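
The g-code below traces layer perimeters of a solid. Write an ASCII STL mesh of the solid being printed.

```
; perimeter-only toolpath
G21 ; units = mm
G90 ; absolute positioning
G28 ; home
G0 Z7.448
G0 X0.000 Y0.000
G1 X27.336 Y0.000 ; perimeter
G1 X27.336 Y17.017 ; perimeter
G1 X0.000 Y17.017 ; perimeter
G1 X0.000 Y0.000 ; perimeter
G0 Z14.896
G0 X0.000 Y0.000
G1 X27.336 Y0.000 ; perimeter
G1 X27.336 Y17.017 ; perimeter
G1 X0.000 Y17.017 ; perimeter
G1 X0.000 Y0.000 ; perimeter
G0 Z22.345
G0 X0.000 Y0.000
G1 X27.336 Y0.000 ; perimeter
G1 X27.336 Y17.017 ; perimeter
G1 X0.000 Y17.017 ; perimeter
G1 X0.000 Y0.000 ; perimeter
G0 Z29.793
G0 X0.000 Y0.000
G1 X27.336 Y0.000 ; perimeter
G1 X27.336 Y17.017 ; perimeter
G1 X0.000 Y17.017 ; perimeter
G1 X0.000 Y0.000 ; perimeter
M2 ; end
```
solid part
  facet normal 0.0000 0.0000 -1.0000
    outer loop
      vertex 27.336 17.017 0.000
      vertex 27.336 0.000 0.000
      vertex 0.000 0.000 0.000
    endloop
  endfacet
  facet normal 0.0000 0.0000 -1.0000
    outer loop
      vertex 0.000 17.017 0.000
      vertex 27.336 17.017 0.000
      vertex 0.000 0.000 0.000
    endloop
  endfacet
  facet normal 0.0000 0.0000 1.0000
    outer loop
      vertex 0.000 0.000 29.793
      vertex 27.336 0.000 29.793
      vertex 27.336 17.017 29.793
    endloop
  endfacet
  facet normal 0.0000 0.0000 1.0000
    outer loop
      vertex 0.000 0.000 29.793
      vertex 27.336 17.017 29.793
      vertex 0.000 17.017 29.793
    endloop
  endfacet
  facet normal 0.0000 -1.0000 0.0000
    outer loop
      vertex 0.000 0.000 0.000
      vertex 27.336 0.000 0.000
      vertex 27.336 0.000 29.793
    endloop
  endfacet
  facet normal 0.0000 -1.0000 0.0000
    outer loop
      vertex 0.000 0.000 0.000
      vertex 27.336 0.000 29.793
      vertex 0.000 0.000 29.793
    endloop
  endfacet
  facet normal 0.0000 1.0000 0.0000
    outer loop
      vertex 27.336 17.017 29.793
      vertex 27.336 17.017 0.000
      vertex 0.000 17.017 0.000
    endloop
  endfacet
  facet normal 0.0000 1.0000 0.0000
    outer loop
      vertex 0.000 17.017 29.793
      vertex 27.336 17.017 29.793
      vertex 0.000 17.017 0.000
    endloop
  endfacet
  facet normal -1.0000 0.0000 0.0000
    outer loop
      vertex 0.000 17.017 29.793
      vertex 0.000 17.017 0.000
      vertex 0.000 0.000 0.000
    endloop
  endfacet
  facet normal -1.0000 0.0000 0.0000
    outer loop
      vertex 0.000 0.000 29.793
      vertex 0.000 17.017 29.793
      vertex 0.000 0.000 0.000
    endloop
  endfacet
  facet normal 1.0000 0.0000 0.0000
    outer loop
      vertex 27.336 0.000 0.000
      vertex 27.336 17.017 0.000
      vertex 27.336 17.017 29.793
    endloop
  endfacet
  facet normal 1.0000 0.0000 0.0000
    outer loop
      vertex 27.336 0.000 0.000
      vertex 27.336 17.017 29.793
      vertex 27.336 0.000 29.793
    endloop
  endfacet
endsolid part

The G0 Z moves step by Δz≈7.448 mm. Every layer's G1 loop is the same polygon, so the solid is a straight extrusion of it from z=0 to z≈29.8. Closing with flat bottom and top caps and triangulating gives 12 facets — a rectangular box, roughly 27.3 × 17 mm footprint and 29.8 mm tall.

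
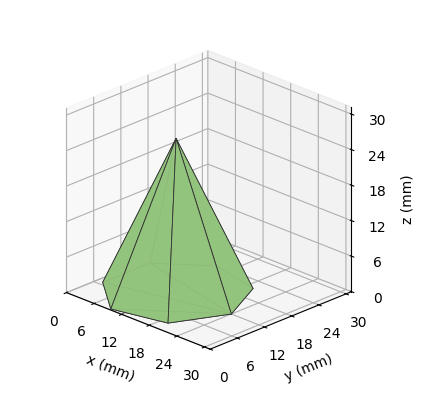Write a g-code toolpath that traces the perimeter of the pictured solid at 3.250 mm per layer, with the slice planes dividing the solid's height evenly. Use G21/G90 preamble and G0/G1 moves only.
Reading the render: the shape is a regular 7-sided pyramid, base circumscribed radius ≈ 12 mm, apex at z ≈ 26 mm (dimensions read to the nearest mm from the axis ticks). For the g-code, the solid's height is divided into equal slices at the stated Δz and each level perimeter traced with G1 moves after a G0 lift.

; perimeter-only toolpath
G21 ; units = mm
G90 ; absolute positioning
G28 ; home
; layer 1
G0 Z3.250
G0 X22.500 Y12.000
G1 X18.547 Y20.209
G1 X9.664 Y22.237
G1 X2.539 Y16.556
G1 X2.539 Y7.444
G1 X9.664 Y1.763
G1 X18.547 Y3.791
G1 X22.500 Y12.000
; layer 2
G0 Z6.500
G0 X21.000 Y12.000
G1 X17.611 Y19.037
G1 X9.998 Y20.774
G1 X3.891 Y15.905
G1 X3.891 Y8.095
G1 X9.998 Y3.226
G1 X17.611 Y4.963
G1 X21.000 Y12.000
; layer 3
G0 Z9.750
G0 X19.500 Y12.000
G1 X16.676 Y17.864
G1 X10.331 Y19.312
G1 X5.242 Y15.254
G1 X5.242 Y8.746
G1 X10.331 Y4.688
G1 X16.676 Y6.136
G1 X19.500 Y12.000
; layer 4
G0 Z13.000
G0 X18.000 Y12.000
G1 X15.741 Y16.691
G1 X10.665 Y17.849
G1 X6.594 Y14.604
G1 X6.594 Y9.396
G1 X10.665 Y6.151
G1 X15.741 Y7.309
G1 X18.000 Y12.000
; layer 5
G0 Z16.250
G0 X16.500 Y12.000
G1 X14.806 Y15.518
G1 X10.999 Y16.387
G1 X7.946 Y13.953
G1 X7.946 Y10.047
G1 X10.999 Y7.613
G1 X14.806 Y8.482
G1 X16.500 Y12.000
; layer 6
G0 Z19.500
G0 X15.000 Y12.000
G1 X13.870 Y14.346
G1 X11.332 Y14.925
G1 X9.297 Y13.302
G1 X9.297 Y10.698
G1 X11.332 Y9.075
G1 X13.870 Y9.655
G1 X15.000 Y12.000
; layer 7
G0 Z22.750
G0 X13.500 Y12.000
G1 X12.935 Y13.173
G1 X11.666 Y13.462
G1 X10.649 Y12.651
G1 X10.649 Y11.349
G1 X11.666 Y10.538
G1 X12.935 Y10.827
G1 X13.500 Y12.000
M2 ; end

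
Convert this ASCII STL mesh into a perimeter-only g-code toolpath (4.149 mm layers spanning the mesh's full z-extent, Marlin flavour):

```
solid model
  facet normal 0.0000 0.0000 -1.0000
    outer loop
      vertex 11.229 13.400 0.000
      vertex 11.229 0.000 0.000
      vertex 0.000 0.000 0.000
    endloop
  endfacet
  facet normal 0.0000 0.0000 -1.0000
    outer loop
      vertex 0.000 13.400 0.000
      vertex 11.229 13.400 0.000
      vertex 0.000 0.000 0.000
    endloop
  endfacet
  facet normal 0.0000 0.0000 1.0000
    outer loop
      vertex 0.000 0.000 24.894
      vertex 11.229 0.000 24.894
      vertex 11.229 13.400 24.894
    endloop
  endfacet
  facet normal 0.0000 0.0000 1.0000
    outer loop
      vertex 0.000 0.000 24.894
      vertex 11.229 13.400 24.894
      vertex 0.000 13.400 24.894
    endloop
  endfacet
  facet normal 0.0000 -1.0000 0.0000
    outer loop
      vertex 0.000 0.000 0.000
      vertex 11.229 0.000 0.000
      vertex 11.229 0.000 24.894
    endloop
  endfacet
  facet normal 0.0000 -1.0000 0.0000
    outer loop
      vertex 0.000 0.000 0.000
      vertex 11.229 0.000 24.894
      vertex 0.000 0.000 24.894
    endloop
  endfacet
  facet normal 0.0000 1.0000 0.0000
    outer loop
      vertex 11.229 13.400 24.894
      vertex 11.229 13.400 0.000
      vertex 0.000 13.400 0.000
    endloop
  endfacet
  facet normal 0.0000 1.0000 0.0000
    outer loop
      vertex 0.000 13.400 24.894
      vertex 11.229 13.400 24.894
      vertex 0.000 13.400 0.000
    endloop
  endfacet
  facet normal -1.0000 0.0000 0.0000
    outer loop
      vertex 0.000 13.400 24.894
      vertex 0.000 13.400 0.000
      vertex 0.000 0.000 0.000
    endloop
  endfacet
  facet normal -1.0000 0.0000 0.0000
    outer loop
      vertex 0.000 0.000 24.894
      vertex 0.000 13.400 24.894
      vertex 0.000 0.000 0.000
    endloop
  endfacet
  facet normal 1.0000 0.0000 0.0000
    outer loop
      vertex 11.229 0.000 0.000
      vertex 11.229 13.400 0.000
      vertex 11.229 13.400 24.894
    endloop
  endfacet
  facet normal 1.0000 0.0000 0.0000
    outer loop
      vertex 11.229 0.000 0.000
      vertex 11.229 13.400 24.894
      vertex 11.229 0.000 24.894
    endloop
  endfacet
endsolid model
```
; perimeter-only toolpath
G21 ; units = mm
G90 ; absolute positioning
G28 ; home
; layer 1
G0 Z4.149
G0 X0.000 Y0.000
G1 X11.229 Y0.000
G1 X11.229 Y13.400
G1 X0.000 Y13.400
G1 X0.000 Y0.000
; layer 2
G0 Z8.298
G0 X0.000 Y0.000
G1 X11.229 Y0.000
G1 X11.229 Y13.400
G1 X0.000 Y13.400
G1 X0.000 Y0.000
; layer 3
G0 Z12.447
G0 X0.000 Y0.000
G1 X11.229 Y0.000
G1 X11.229 Y13.400
G1 X0.000 Y13.400
G1 X0.000 Y0.000
; layer 4
G0 Z16.596
G0 X0.000 Y0.000
G1 X11.229 Y0.000
G1 X11.229 Y13.400
G1 X0.000 Y13.400
G1 X0.000 Y0.000
; layer 5
G0 Z20.745
G0 X0.000 Y0.000
G1 X11.229 Y0.000
G1 X11.229 Y13.400
G1 X0.000 Y13.400
G1 X0.000 Y0.000
; layer 6
G0 Z24.894
G0 X0.000 Y0.000
G1 X11.229 Y0.000
G1 X11.229 Y13.400
G1 X0.000 Y13.400
G1 X0.000 Y0.000
M2 ; end

The solid is a rectangular box, roughly 11.2 × 13.4 mm footprint and 24.9 mm tall. Slicing at Δz = 4.149 mm — 6 equal slices spanning the solid's height, so layer i sits at z = i·h/6 — gives 6 non-empty perimeters. Each is a 4-segment closed polygon; G0 lifts to the layer z and rapids to the start vertex, then G1 traces the edges.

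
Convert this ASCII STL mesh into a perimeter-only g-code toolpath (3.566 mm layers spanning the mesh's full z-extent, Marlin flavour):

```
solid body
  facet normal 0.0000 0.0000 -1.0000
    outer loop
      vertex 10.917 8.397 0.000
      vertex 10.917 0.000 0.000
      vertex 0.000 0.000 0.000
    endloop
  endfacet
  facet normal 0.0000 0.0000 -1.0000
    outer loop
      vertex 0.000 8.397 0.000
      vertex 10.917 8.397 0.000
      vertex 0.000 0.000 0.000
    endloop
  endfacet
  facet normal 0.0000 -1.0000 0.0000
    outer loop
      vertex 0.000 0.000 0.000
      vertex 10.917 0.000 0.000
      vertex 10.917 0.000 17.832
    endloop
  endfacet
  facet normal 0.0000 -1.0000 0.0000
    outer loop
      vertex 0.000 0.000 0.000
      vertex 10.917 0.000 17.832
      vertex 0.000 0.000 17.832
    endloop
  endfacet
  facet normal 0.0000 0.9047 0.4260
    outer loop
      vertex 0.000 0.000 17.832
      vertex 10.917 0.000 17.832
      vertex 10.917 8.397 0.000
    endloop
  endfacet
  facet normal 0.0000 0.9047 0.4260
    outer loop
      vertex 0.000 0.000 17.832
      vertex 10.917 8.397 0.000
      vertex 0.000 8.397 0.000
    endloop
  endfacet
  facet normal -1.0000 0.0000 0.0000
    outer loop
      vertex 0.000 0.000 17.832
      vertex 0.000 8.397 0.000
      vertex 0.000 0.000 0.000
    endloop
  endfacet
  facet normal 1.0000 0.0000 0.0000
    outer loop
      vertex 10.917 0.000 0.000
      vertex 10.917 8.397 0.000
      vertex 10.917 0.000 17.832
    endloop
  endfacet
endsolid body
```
; perimeter-only toolpath
G21 ; units = mm
G90 ; absolute positioning
G28 ; home
; layer 1
G0 Z3.566
G0 X0.000 Y0.000
G1 X10.917 Y0.000
G1 X10.917 Y6.718
G1 X0.000 Y6.718
G1 X0.000 Y0.000
; layer 2
G0 Z7.133
G0 X0.000 Y0.000
G1 X10.917 Y0.000
G1 X10.917 Y5.038
G1 X0.000 Y5.038
G1 X0.000 Y0.000
; layer 3
G0 Z10.699
G0 X0.000 Y0.000
G1 X10.917 Y0.000
G1 X10.917 Y3.359
G1 X0.000 Y3.359
G1 X0.000 Y0.000
; layer 4
G0 Z14.266
G0 X0.000 Y0.000
G1 X10.917 Y0.000
G1 X10.917 Y1.679
G1 X0.000 Y1.679
G1 X0.000 Y0.000
M2 ; end

The solid is a wedge (ramp): 10.9 × 8.4 mm base, rising to 17.8 mm along the y=0 edge and sloping linearly to z=0 at y=8.4. Slicing at Δz = 3.566 mm — 5 equal slices spanning the solid's height, so layer i sits at z = i·h/5 — gives 4 non-empty perimeters. Each is a 4-segment closed polygon; G0 lifts to the layer z and rapids to the start vertex, then G1 traces the edges. The cross-section shrinks linearly with z (the slice at the apex is degenerate and omitted).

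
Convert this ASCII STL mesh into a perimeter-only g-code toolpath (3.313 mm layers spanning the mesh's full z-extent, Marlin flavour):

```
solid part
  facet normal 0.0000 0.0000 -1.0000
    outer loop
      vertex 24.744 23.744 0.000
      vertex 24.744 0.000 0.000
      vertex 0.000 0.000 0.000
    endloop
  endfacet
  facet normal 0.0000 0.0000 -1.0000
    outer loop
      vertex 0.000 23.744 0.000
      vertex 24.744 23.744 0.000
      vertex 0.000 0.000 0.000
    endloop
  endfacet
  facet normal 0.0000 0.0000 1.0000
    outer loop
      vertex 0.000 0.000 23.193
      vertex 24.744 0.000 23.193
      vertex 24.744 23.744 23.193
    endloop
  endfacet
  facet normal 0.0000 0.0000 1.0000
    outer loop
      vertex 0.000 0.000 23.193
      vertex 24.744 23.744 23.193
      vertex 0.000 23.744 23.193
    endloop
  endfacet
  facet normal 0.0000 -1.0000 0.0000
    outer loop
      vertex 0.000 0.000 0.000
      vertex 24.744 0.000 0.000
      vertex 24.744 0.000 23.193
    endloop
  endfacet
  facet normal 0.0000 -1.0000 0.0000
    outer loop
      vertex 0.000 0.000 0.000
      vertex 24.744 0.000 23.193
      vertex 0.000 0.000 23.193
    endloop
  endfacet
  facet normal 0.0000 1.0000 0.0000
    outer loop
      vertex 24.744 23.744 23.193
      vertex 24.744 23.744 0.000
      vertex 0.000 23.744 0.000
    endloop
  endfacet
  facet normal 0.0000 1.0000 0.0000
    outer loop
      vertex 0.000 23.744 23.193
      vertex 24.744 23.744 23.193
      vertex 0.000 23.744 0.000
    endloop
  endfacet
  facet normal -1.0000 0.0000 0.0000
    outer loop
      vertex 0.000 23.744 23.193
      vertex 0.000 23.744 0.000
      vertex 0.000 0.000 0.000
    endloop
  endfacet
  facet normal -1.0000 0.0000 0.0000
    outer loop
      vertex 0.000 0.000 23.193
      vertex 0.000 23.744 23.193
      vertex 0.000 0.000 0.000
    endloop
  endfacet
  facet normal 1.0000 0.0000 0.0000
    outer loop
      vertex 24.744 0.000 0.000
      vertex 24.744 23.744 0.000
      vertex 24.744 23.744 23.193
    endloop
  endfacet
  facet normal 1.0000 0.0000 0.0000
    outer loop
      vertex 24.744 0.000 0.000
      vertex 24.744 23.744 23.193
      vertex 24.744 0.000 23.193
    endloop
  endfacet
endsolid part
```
; perimeter-only toolpath
G21 ; units = mm
G90 ; absolute positioning
G28 ; home
; layer 1
G0 Z3.313
G0 X0.000 Y0.000
G1 X24.744 Y0.000
G1 X24.744 Y23.744
G1 X0.000 Y23.744
G1 X0.000 Y0.000
; layer 2
G0 Z6.627
G0 X0.000 Y0.000
G1 X24.744 Y0.000
G1 X24.744 Y23.744
G1 X0.000 Y23.744
G1 X0.000 Y0.000
; layer 3
G0 Z9.940
G0 X0.000 Y0.000
G1 X24.744 Y0.000
G1 X24.744 Y23.744
G1 X0.000 Y23.744
G1 X0.000 Y0.000
; layer 4
G0 Z13.253
G0 X0.000 Y0.000
G1 X24.744 Y0.000
G1 X24.744 Y23.744
G1 X0.000 Y23.744
G1 X0.000 Y0.000
; layer 5
G0 Z16.566
G0 X0.000 Y0.000
G1 X24.744 Y0.000
G1 X24.744 Y23.744
G1 X0.000 Y23.744
G1 X0.000 Y0.000
; layer 6
G0 Z19.880
G0 X0.000 Y0.000
G1 X24.744 Y0.000
G1 X24.744 Y23.744
G1 X0.000 Y23.744
G1 X0.000 Y0.000
; layer 7
G0 Z23.193
G0 X0.000 Y0.000
G1 X24.744 Y0.000
G1 X24.744 Y23.744
G1 X0.000 Y23.744
G1 X0.000 Y0.000
M2 ; end

The solid is a rectangular box, roughly 24.7 × 23.7 mm footprint and 23.2 mm tall. Slicing at Δz = 3.313 mm — 7 equal slices spanning the solid's height, so layer i sits at z = i·h/7 — gives 7 non-empty perimeters. Each is a 4-segment closed polygon; G0 lifts to the layer z and rapids to the start vertex, then G1 traces the edges.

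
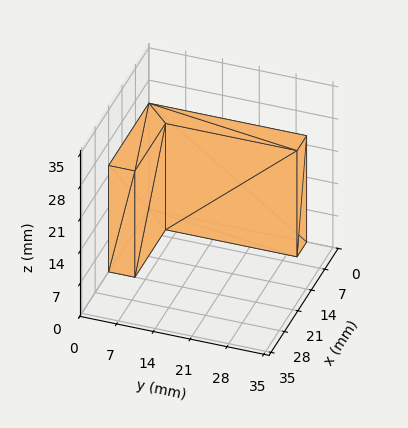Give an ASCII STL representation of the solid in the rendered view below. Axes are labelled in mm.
Reading the render: the shape is an L-shaped prism: outer 21 × 30 mm, arm thicknesses ≈ 5 mm (horizontal) and 5 mm (vertical), extruded 23 mm in z (dimensions read to the nearest mm from the axis ticks). For the STL, each face is triangulated and given an outward normal.

solid part
  facet normal 0.0000 0.0000 -1.0000
    outer loop
      vertex 21.0 5.0 0.0
      vertex 21.0 0.0 0.0
      vertex 0.0 0.0 0.0
    endloop
  endfacet
  facet normal 0.0000 0.0000 -1.0000
    outer loop
      vertex 5.0 5.0 0.0
      vertex 21.0 5.0 0.0
      vertex 0.0 0.0 0.0
    endloop
  endfacet
  facet normal 0.0000 0.0000 -1.0000
    outer loop
      vertex 5.0 30.0 0.0
      vertex 5.0 5.0 0.0
      vertex 0.0 0.0 0.0
    endloop
  endfacet
  facet normal 0.0000 0.0000 -1.0000
    outer loop
      vertex 0.0 30.0 0.0
      vertex 5.0 30.0 0.0
      vertex 0.0 0.0 0.0
    endloop
  endfacet
  facet normal 0.0000 0.0000 1.0000
    outer loop
      vertex 0.0 0.0 23.0
      vertex 21.0 0.0 23.0
      vertex 21.0 5.0 23.0
    endloop
  endfacet
  facet normal 0.0000 0.0000 1.0000
    outer loop
      vertex 0.0 0.0 23.0
      vertex 21.0 5.0 23.0
      vertex 5.0 5.0 23.0
    endloop
  endfacet
  facet normal 0.0000 0.0000 1.0000
    outer loop
      vertex 0.0 0.0 23.0
      vertex 5.0 5.0 23.0
      vertex 5.0 30.0 23.0
    endloop
  endfacet
  facet normal 0.0000 0.0000 1.0000
    outer loop
      vertex 0.0 0.0 23.0
      vertex 5.0 30.0 23.0
      vertex 0.0 30.0 23.0
    endloop
  endfacet
  facet normal 0.0000 -1.0000 0.0000
    outer loop
      vertex 0.0 0.0 0.0
      vertex 21.0 0.0 0.0
      vertex 21.0 0.0 23.0
    endloop
  endfacet
  facet normal 0.0000 -1.0000 0.0000
    outer loop
      vertex 0.0 0.0 0.0
      vertex 21.0 0.0 23.0
      vertex 0.0 0.0 23.0
    endloop
  endfacet
  facet normal 1.0000 0.0000 0.0000
    outer loop
      vertex 21.0 0.0 0.0
      vertex 21.0 5.0 0.0
      vertex 21.0 5.0 23.0
    endloop
  endfacet
  facet normal 1.0000 0.0000 0.0000
    outer loop
      vertex 21.0 0.0 0.0
      vertex 21.0 5.0 23.0
      vertex 21.0 0.0 23.0
    endloop
  endfacet
  facet normal 0.0000 1.0000 0.0000
    outer loop
      vertex 21.0 5.0 0.0
      vertex 5.0 5.0 0.0
      vertex 5.0 5.0 23.0
    endloop
  endfacet
  facet normal 0.0000 1.0000 0.0000
    outer loop
      vertex 21.0 5.0 0.0
      vertex 5.0 5.0 23.0
      vertex 21.0 5.0 23.0
    endloop
  endfacet
  facet normal 1.0000 0.0000 0.0000
    outer loop
      vertex 5.0 5.0 0.0
      vertex 5.0 30.0 0.0
      vertex 5.0 30.0 23.0
    endloop
  endfacet
  facet normal 1.0000 0.0000 0.0000
    outer loop
      vertex 5.0 5.0 0.0
      vertex 5.0 30.0 23.0
      vertex 5.0 5.0 23.0
    endloop
  endfacet
  facet normal 0.0000 1.0000 0.0000
    outer loop
      vertex 5.0 30.0 0.0
      vertex 0.0 30.0 0.0
      vertex 0.0 30.0 23.0
    endloop
  endfacet
  facet normal 0.0000 1.0000 0.0000
    outer loop
      vertex 5.0 30.0 0.0
      vertex 0.0 30.0 23.0
      vertex 5.0 30.0 23.0
    endloop
  endfacet
  facet normal -1.0000 0.0000 0.0000
    outer loop
      vertex 0.0 30.0 0.0
      vertex 0.0 0.0 0.0
      vertex 0.0 0.0 23.0
    endloop
  endfacet
  facet normal -1.0000 0.0000 0.0000
    outer loop
      vertex 0.0 30.0 0.0
      vertex 0.0 0.0 23.0
      vertex 0.0 30.0 23.0
    endloop
  endfacet
endsolid part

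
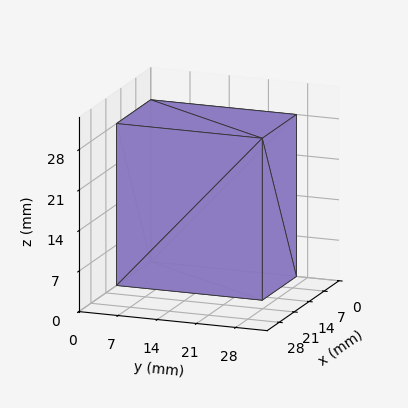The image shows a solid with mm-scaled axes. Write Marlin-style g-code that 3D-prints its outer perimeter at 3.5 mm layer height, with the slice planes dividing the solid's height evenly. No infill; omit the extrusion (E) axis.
Reading the render: the shape is a rectangular box, roughly 16 × 26 mm footprint and 28 mm tall (dimensions read to the nearest mm from the axis ticks). For the g-code, the solid's height is divided into equal slices at the stated Δz and each level perimeter traced with G1 moves after a G0 lift.

; perimeter-only toolpath
G21 ; units = mm
G90 ; absolute positioning
G28 ; home
; layer 1
G0 Z3.5
G0 X0.0 Y0.0
G1 X16.0 Y0.0
G1 X16.0 Y26.0
G1 X0.0 Y26.0
G1 X0.0 Y0.0
; layer 2
G0 Z7.0
G0 X0.0 Y0.0
G1 X16.0 Y0.0
G1 X16.0 Y26.0
G1 X0.0 Y26.0
G1 X0.0 Y0.0
; layer 3
G0 Z10.5
G0 X0.0 Y0.0
G1 X16.0 Y0.0
G1 X16.0 Y26.0
G1 X0.0 Y26.0
G1 X0.0 Y0.0
; layer 4
G0 Z14.0
G0 X0.0 Y0.0
G1 X16.0 Y0.0
G1 X16.0 Y26.0
G1 X0.0 Y26.0
G1 X0.0 Y0.0
; layer 5
G0 Z17.5
G0 X0.0 Y0.0
G1 X16.0 Y0.0
G1 X16.0 Y26.0
G1 X0.0 Y26.0
G1 X0.0 Y0.0
; layer 6
G0 Z21.0
G0 X0.0 Y0.0
G1 X16.0 Y0.0
G1 X16.0 Y26.0
G1 X0.0 Y26.0
G1 X0.0 Y0.0
; layer 7
G0 Z24.5
G0 X0.0 Y0.0
G1 X16.0 Y0.0
G1 X16.0 Y26.0
G1 X0.0 Y26.0
G1 X0.0 Y0.0
; layer 8
G0 Z28.0
G0 X0.0 Y0.0
G1 X16.0 Y0.0
G1 X16.0 Y26.0
G1 X0.0 Y26.0
G1 X0.0 Y0.0
M2 ; end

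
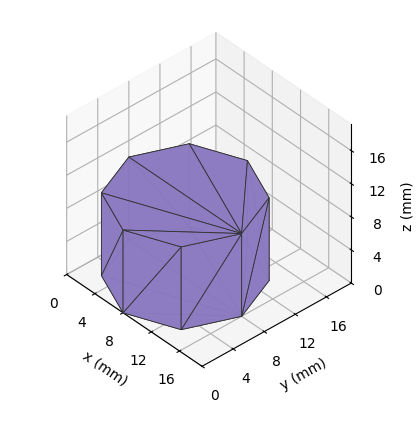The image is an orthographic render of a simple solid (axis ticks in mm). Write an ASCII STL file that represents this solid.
Reading the render: the shape is a regular 8-sided prism (a cylinder approximated with 8 flat sides), circumscribed radius ≈ 8 mm, height ≈ 10 mm (dimensions read to the nearest mm from the axis ticks). For the STL, each face is triangulated and given an outward normal.

solid part
  facet normal 0.0000 0.0000 -1.0000
    outer loop
      vertex 8.000 16.000 0.000
      vertex 13.657 13.657 0.000
      vertex 16.000 8.000 0.000
    endloop
  endfacet
  facet normal 0.0000 0.0000 -1.0000
    outer loop
      vertex 2.343 13.657 0.000
      vertex 8.000 16.000 0.000
      vertex 16.000 8.000 0.000
    endloop
  endfacet
  facet normal 0.0000 0.0000 -1.0000
    outer loop
      vertex 0.000 8.000 0.000
      vertex 2.343 13.657 0.000
      vertex 16.000 8.000 0.000
    endloop
  endfacet
  facet normal 0.0000 0.0000 -1.0000
    outer loop
      vertex 2.343 2.343 0.000
      vertex 0.000 8.000 0.000
      vertex 16.000 8.000 0.000
    endloop
  endfacet
  facet normal 0.0000 0.0000 -1.0000
    outer loop
      vertex 8.000 0.000 0.000
      vertex 2.343 2.343 0.000
      vertex 16.000 8.000 0.000
    endloop
  endfacet
  facet normal 0.0000 0.0000 -1.0000
    outer loop
      vertex 13.657 2.343 0.000
      vertex 8.000 0.000 0.000
      vertex 16.000 8.000 0.000
    endloop
  endfacet
  facet normal 0.0000 0.0000 1.0000
    outer loop
      vertex 16.000 8.000 10.000
      vertex 13.657 13.657 10.000
      vertex 8.000 16.000 10.000
    endloop
  endfacet
  facet normal 0.0000 0.0000 1.0000
    outer loop
      vertex 16.000 8.000 10.000
      vertex 8.000 16.000 10.000
      vertex 2.343 13.657 10.000
    endloop
  endfacet
  facet normal 0.0000 0.0000 1.0000
    outer loop
      vertex 16.000 8.000 10.000
      vertex 2.343 13.657 10.000
      vertex 0.000 8.000 10.000
    endloop
  endfacet
  facet normal 0.0000 0.0000 1.0000
    outer loop
      vertex 16.000 8.000 10.000
      vertex 0.000 8.000 10.000
      vertex 2.343 2.343 10.000
    endloop
  endfacet
  facet normal 0.0000 0.0000 1.0000
    outer loop
      vertex 16.000 8.000 10.000
      vertex 2.343 2.343 10.000
      vertex 8.000 0.000 10.000
    endloop
  endfacet
  facet normal 0.0000 0.0000 1.0000
    outer loop
      vertex 16.000 8.000 10.000
      vertex 8.000 0.000 10.000
      vertex 13.657 2.343 10.000
    endloop
  endfacet
  facet normal 0.9239 0.3827 0.0000
    outer loop
      vertex 16.000 8.000 0.000
      vertex 13.657 13.657 0.000
      vertex 13.657 13.657 10.000
    endloop
  endfacet
  facet normal 0.9239 0.3827 0.0000
    outer loop
      vertex 16.000 8.000 0.000
      vertex 13.657 13.657 10.000
      vertex 16.000 8.000 10.000
    endloop
  endfacet
  facet normal 0.3827 0.9239 0.0000
    outer loop
      vertex 13.657 13.657 0.000
      vertex 8.000 16.000 0.000
      vertex 8.000 16.000 10.000
    endloop
  endfacet
  facet normal 0.3827 0.9239 0.0000
    outer loop
      vertex 13.657 13.657 0.000
      vertex 8.000 16.000 10.000
      vertex 13.657 13.657 10.000
    endloop
  endfacet
  facet normal -0.3827 0.9239 0.0000
    outer loop
      vertex 8.000 16.000 0.000
      vertex 2.343 13.657 0.000
      vertex 2.343 13.657 10.000
    endloop
  endfacet
  facet normal -0.3827 0.9239 0.0000
    outer loop
      vertex 8.000 16.000 0.000
      vertex 2.343 13.657 10.000
      vertex 8.000 16.000 10.000
    endloop
  endfacet
  facet normal -0.9239 0.3827 0.0000
    outer loop
      vertex 2.343 13.657 0.000
      vertex 0.000 8.000 0.000
      vertex 0.000 8.000 10.000
    endloop
  endfacet
  facet normal -0.9239 0.3827 0.0000
    outer loop
      vertex 2.343 13.657 0.000
      vertex 0.000 8.000 10.000
      vertex 2.343 13.657 10.000
    endloop
  endfacet
  facet normal -0.9239 -0.3827 0.0000
    outer loop
      vertex 0.000 8.000 0.000
      vertex 2.343 2.343 0.000
      vertex 2.343 2.343 10.000
    endloop
  endfacet
  facet normal -0.9239 -0.3827 0.0000
    outer loop
      vertex 0.000 8.000 0.000
      vertex 2.343 2.343 10.000
      vertex 0.000 8.000 10.000
    endloop
  endfacet
  facet normal -0.3827 -0.9239 0.0000
    outer loop
      vertex 2.343 2.343 0.000
      vertex 8.000 0.000 0.000
      vertex 8.000 0.000 10.000
    endloop
  endfacet
  facet normal -0.3827 -0.9239 0.0000
    outer loop
      vertex 2.343 2.343 0.000
      vertex 8.000 0.000 10.000
      vertex 2.343 2.343 10.000
    endloop
  endfacet
  facet normal 0.3827 -0.9239 0.0000
    outer loop
      vertex 8.000 0.000 0.000
      vertex 13.657 2.343 0.000
      vertex 13.657 2.343 10.000
    endloop
  endfacet
  facet normal 0.3827 -0.9239 0.0000
    outer loop
      vertex 8.000 0.000 0.000
      vertex 13.657 2.343 10.000
      vertex 8.000 0.000 10.000
    endloop
  endfacet
  facet normal 0.9239 -0.3827 0.0000
    outer loop
      vertex 13.657 2.343 0.000
      vertex 16.000 8.000 0.000
      vertex 16.000 8.000 10.000
    endloop
  endfacet
  facet normal 0.9239 -0.3827 0.0000
    outer loop
      vertex 13.657 2.343 0.000
      vertex 16.000 8.000 10.000
      vertex 13.657 2.343 10.000
    endloop
  endfacet
endsolid part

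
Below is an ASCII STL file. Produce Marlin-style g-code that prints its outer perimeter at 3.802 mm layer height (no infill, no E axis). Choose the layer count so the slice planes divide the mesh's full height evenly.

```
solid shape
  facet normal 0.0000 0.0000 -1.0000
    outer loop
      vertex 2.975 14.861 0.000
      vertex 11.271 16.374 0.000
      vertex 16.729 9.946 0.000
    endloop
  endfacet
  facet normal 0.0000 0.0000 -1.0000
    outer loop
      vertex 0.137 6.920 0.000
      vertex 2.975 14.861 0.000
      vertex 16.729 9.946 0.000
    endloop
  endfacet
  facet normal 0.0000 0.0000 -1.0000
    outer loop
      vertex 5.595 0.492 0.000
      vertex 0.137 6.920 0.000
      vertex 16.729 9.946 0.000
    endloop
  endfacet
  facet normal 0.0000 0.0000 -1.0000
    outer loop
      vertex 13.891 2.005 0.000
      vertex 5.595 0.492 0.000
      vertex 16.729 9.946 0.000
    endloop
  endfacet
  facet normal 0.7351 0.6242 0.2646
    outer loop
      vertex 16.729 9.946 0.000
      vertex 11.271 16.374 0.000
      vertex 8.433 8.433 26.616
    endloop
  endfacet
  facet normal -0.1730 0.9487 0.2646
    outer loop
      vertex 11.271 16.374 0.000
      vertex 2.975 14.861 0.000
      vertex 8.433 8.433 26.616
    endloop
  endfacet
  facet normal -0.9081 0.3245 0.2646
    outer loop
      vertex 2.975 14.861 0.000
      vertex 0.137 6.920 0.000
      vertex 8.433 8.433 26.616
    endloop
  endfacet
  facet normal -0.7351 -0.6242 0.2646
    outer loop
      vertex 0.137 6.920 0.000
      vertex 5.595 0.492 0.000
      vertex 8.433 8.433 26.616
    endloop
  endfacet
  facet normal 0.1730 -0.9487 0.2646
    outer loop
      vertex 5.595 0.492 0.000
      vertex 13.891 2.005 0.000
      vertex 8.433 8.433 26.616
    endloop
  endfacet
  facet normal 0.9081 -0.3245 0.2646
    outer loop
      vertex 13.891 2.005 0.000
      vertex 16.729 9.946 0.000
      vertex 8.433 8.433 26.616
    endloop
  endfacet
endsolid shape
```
; perimeter-only toolpath
G21 ; units = mm
G90 ; absolute positioning
G28 ; home
; layer 1
G0 Z3.802
G0 X15.544 Y9.730
G1 X10.866 Y15.240
G1 X3.755 Y13.943
G1 X1.322 Y7.136
G1 X6.000 Y1.626
G1 X13.111 Y2.923
G1 X15.544 Y9.730
; layer 2
G0 Z7.605
G0 X14.359 Y9.514
G1 X10.460 Y14.105
G1 X4.534 Y13.024
G1 X2.507 Y7.352
G1 X6.406 Y2.761
G1 X12.332 Y3.842
G1 X14.359 Y9.514
; layer 3
G0 Z11.407
G0 X13.174 Y9.298
G1 X10.055 Y12.971
G1 X5.314 Y12.106
G1 X3.692 Y7.568
G1 X6.811 Y3.895
G1 X11.552 Y4.760
G1 X13.174 Y9.298
; layer 4
G0 Z15.209
G0 X11.988 Y9.081
G1 X9.649 Y11.836
G1 X6.094 Y11.188
G1 X4.878 Y7.785
G1 X7.217 Y5.030
G1 X10.772 Y5.678
G1 X11.988 Y9.081
; layer 5
G0 Z19.011
G0 X10.803 Y8.865
G1 X9.244 Y10.702
G1 X6.874 Y10.270
G1 X6.063 Y8.001
G1 X7.622 Y6.164
G1 X9.992 Y6.596
G1 X10.803 Y8.865
; layer 6
G0 Z22.814
G0 X9.618 Y8.649
G1 X8.838 Y9.567
G1 X7.653 Y9.351
G1 X7.248 Y8.217
G1 X8.028 Y7.299
G1 X9.213 Y7.515
G1 X9.618 Y8.649
M2 ; end

The solid is a regular 6-sided pyramid, base circumscribed radius ≈ 8.43 mm, apex at z ≈ 26.6 mm. Slicing at Δz = 3.802 mm — 7 equal slices spanning the solid's height, so layer i sits at z = i·h/7 — gives 6 non-empty perimeters. Each is a 6-segment closed polygon; G0 lifts to the layer z and rapids to the start vertex, then G1 traces the edges. The cross-section shrinks linearly with z (the slice at the apex is degenerate and omitted).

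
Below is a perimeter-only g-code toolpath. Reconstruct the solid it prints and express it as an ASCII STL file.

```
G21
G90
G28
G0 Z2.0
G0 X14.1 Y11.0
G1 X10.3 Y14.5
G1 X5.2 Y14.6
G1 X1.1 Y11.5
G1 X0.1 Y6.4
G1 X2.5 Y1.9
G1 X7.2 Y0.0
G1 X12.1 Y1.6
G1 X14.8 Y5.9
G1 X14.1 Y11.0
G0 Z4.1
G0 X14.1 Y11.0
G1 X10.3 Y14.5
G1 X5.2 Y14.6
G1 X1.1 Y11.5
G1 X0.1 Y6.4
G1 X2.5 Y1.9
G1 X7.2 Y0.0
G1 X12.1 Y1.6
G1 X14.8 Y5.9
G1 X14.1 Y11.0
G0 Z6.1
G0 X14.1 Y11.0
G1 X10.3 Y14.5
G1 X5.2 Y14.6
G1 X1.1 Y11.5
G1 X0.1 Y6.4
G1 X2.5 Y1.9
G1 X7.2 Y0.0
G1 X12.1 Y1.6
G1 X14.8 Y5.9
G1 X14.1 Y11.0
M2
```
solid part
  facet normal 0.0000 0.0000 -1.0000
    outer loop
      vertex 5.2 14.6 0.0
      vertex 10.3 14.5 0.0
      vertex 14.1 11.0 0.0
    endloop
  endfacet
  facet normal 0.0000 0.0000 -1.0000
    outer loop
      vertex 1.1 11.5 0.0
      vertex 5.2 14.6 0.0
      vertex 14.1 11.0 0.0
    endloop
  endfacet
  facet normal 0.0000 0.0000 -1.0000
    outer loop
      vertex 0.1 6.4 0.0
      vertex 1.1 11.5 0.0
      vertex 14.1 11.0 0.0
    endloop
  endfacet
  facet normal 0.0000 0.0000 -1.0000
    outer loop
      vertex 2.5 1.9 0.0
      vertex 0.1 6.4 0.0
      vertex 14.1 11.0 0.0
    endloop
  endfacet
  facet normal 0.0000 0.0000 -1.0000
    outer loop
      vertex 7.2 0.0 0.0
      vertex 2.5 1.9 0.0
      vertex 14.1 11.0 0.0
    endloop
  endfacet
  facet normal 0.0000 0.0000 -1.0000
    outer loop
      vertex 12.1 1.6 0.0
      vertex 7.2 0.0 0.0
      vertex 14.1 11.0 0.0
    endloop
  endfacet
  facet normal 0.0000 0.0000 -1.0000
    outer loop
      vertex 14.8 5.9 0.0
      vertex 12.1 1.6 0.0
      vertex 14.1 11.0 0.0
    endloop
  endfacet
  facet normal 0.0000 0.0000 1.0000
    outer loop
      vertex 14.1 11.0 6.1
      vertex 10.3 14.5 6.1
      vertex 5.2 14.6 6.1
    endloop
  endfacet
  facet normal 0.0000 0.0000 1.0000
    outer loop
      vertex 14.1 11.0 6.1
      vertex 5.2 14.6 6.1
      vertex 1.1 11.5 6.1
    endloop
  endfacet
  facet normal 0.0000 0.0000 1.0000
    outer loop
      vertex 14.1 11.0 6.1
      vertex 1.1 11.5 6.1
      vertex 0.1 6.4 6.1
    endloop
  endfacet
  facet normal 0.0000 0.0000 1.0000
    outer loop
      vertex 14.1 11.0 6.1
      vertex 0.1 6.4 6.1
      vertex 2.5 1.9 6.1
    endloop
  endfacet
  facet normal 0.0000 0.0000 1.0000
    outer loop
      vertex 14.1 11.0 6.1
      vertex 2.5 1.9 6.1
      vertex 7.2 0.0 6.1
    endloop
  endfacet
  facet normal 0.0000 0.0000 1.0000
    outer loop
      vertex 14.1 11.0 6.1
      vertex 7.2 0.0 6.1
      vertex 12.1 1.6 6.1
    endloop
  endfacet
  facet normal 0.0000 0.0000 1.0000
    outer loop
      vertex 14.1 11.0 6.1
      vertex 12.1 1.6 6.1
      vertex 14.8 5.9 6.1
    endloop
  endfacet
  facet normal 0.6775 0.7355 0.0000
    outer loop
      vertex 14.1 11.0 0.0
      vertex 10.3 14.5 0.0
      vertex 10.3 14.5 6.1
    endloop
  endfacet
  facet normal 0.6775 0.7355 0.0000
    outer loop
      vertex 14.1 11.0 0.0
      vertex 10.3 14.5 6.1
      vertex 14.1 11.0 6.1
    endloop
  endfacet
  facet normal 0.0196 0.9998 0.0000
    outer loop
      vertex 10.3 14.5 0.0
      vertex 5.2 14.6 0.0
      vertex 5.2 14.6 6.1
    endloop
  endfacet
  facet normal 0.0196 0.9998 0.0000
    outer loop
      vertex 10.3 14.5 0.0
      vertex 5.2 14.6 6.1
      vertex 10.3 14.5 6.1
    endloop
  endfacet
  facet normal -0.6031 0.7977 0.0000
    outer loop
      vertex 5.2 14.6 0.0
      vertex 1.1 11.5 0.0
      vertex 1.1 11.5 6.1
    endloop
  endfacet
  facet normal -0.6031 0.7977 0.0000
    outer loop
      vertex 5.2 14.6 0.0
      vertex 1.1 11.5 6.1
      vertex 5.2 14.6 6.1
    endloop
  endfacet
  facet normal -0.9813 0.1924 0.0000
    outer loop
      vertex 1.1 11.5 0.0
      vertex 0.1 6.4 0.0
      vertex 0.1 6.4 6.1
    endloop
  endfacet
  facet normal -0.9813 0.1924 0.0000
    outer loop
      vertex 1.1 11.5 0.0
      vertex 0.1 6.4 6.1
      vertex 1.1 11.5 6.1
    endloop
  endfacet
  facet normal -0.8824 -0.4706 0.0000
    outer loop
      vertex 0.1 6.4 0.0
      vertex 2.5 1.9 0.0
      vertex 2.5 1.9 6.1
    endloop
  endfacet
  facet normal -0.8824 -0.4706 0.0000
    outer loop
      vertex 0.1 6.4 0.0
      vertex 2.5 1.9 6.1
      vertex 0.1 6.4 6.1
    endloop
  endfacet
  facet normal -0.3748 -0.9271 0.0000
    outer loop
      vertex 2.5 1.9 0.0
      vertex 7.2 0.0 0.0
      vertex 7.2 0.0 6.1
    endloop
  endfacet
  facet normal -0.3748 -0.9271 0.0000
    outer loop
      vertex 2.5 1.9 0.0
      vertex 7.2 0.0 6.1
      vertex 2.5 1.9 6.1
    endloop
  endfacet
  facet normal 0.3104 -0.9506 0.0000
    outer loop
      vertex 7.2 0.0 0.0
      vertex 12.1 1.6 0.0
      vertex 12.1 1.6 6.1
    endloop
  endfacet
  facet normal 0.3104 -0.9506 0.0000
    outer loop
      vertex 7.2 0.0 0.0
      vertex 12.1 1.6 6.1
      vertex 7.2 0.0 6.1
    endloop
  endfacet
  facet normal 0.8469 -0.5318 0.0000
    outer loop
      vertex 12.1 1.6 0.0
      vertex 14.8 5.9 0.0
      vertex 14.8 5.9 6.1
    endloop
  endfacet
  facet normal 0.8469 -0.5318 0.0000
    outer loop
      vertex 12.1 1.6 0.0
      vertex 14.8 5.9 6.1
      vertex 12.1 1.6 6.1
    endloop
  endfacet
  facet normal 0.9907 0.1360 0.0000
    outer loop
      vertex 14.8 5.9 0.0
      vertex 14.1 11.0 0.0
      vertex 14.1 11.0 6.1
    endloop
  endfacet
  facet normal 0.9907 0.1360 0.0000
    outer loop
      vertex 14.8 5.9 0.0
      vertex 14.1 11.0 6.1
      vertex 14.8 5.9 6.1
    endloop
  endfacet
endsolid part

The G0 Z moves step by Δz≈2.0 mm. Every layer's G1 loop is the same polygon, so the solid is a straight extrusion of it from z=0 to z≈6.1. Closing with flat bottom and top caps and triangulating gives 32 facets — a regular 9-sided prism (a cylinder approximated with 9 flat sides), circumscribed radius ≈ 7.5 mm, height ≈ 6.1 mm.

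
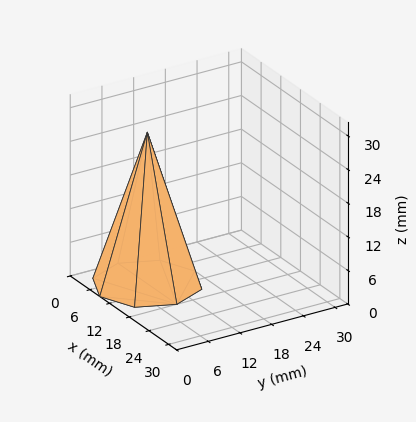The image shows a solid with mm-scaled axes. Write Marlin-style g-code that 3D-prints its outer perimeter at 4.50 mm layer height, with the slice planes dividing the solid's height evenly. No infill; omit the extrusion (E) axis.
Reading the render: the shape is a regular 8-sided pyramid, base circumscribed radius ≈ 9 mm, apex at z ≈ 27 mm (dimensions read to the nearest mm from the axis ticks). For the g-code, the solid's height is divided into equal slices at the stated Δz and each level perimeter traced with G1 moves after a G0 lift.

; perimeter-only toolpath
G21 ; units = mm
G90 ; absolute positioning
G28 ; home
; layer 1
G0 Z4.50
G0 X16.50 Y9.00
G1 X14.30 Y14.30
G1 X9.00 Y16.50
G1 X3.70 Y14.30
G1 X1.50 Y9.00
G1 X3.70 Y3.70
G1 X9.00 Y1.50
G1 X14.30 Y3.70
G1 X16.50 Y9.00
; layer 2
G0 Z9.00
G0 X15.00 Y9.00
G1 X13.24 Y13.24
G1 X9.00 Y15.00
G1 X4.76 Y13.24
G1 X3.00 Y9.00
G1 X4.76 Y4.76
G1 X9.00 Y3.00
G1 X13.24 Y4.76
G1 X15.00 Y9.00
; layer 3
G0 Z13.50
G0 X13.50 Y9.00
G1 X12.18 Y12.18
G1 X9.00 Y13.50
G1 X5.82 Y12.18
G1 X4.50 Y9.00
G1 X5.82 Y5.82
G1 X9.00 Y4.50
G1 X12.18 Y5.82
G1 X13.50 Y9.00
; layer 4
G0 Z18.00
G0 X12.00 Y9.00
G1 X11.12 Y11.12
G1 X9.00 Y12.00
G1 X6.88 Y11.12
G1 X6.00 Y9.00
G1 X6.88 Y6.88
G1 X9.00 Y6.00
G1 X11.12 Y6.88
G1 X12.00 Y9.00
; layer 5
G0 Z22.50
G0 X10.50 Y9.00
G1 X10.06 Y10.06
G1 X9.00 Y10.50
G1 X7.94 Y10.06
G1 X7.50 Y9.00
G1 X7.94 Y7.94
G1 X9.00 Y7.50
G1 X10.06 Y7.94
G1 X10.50 Y9.00
M2 ; end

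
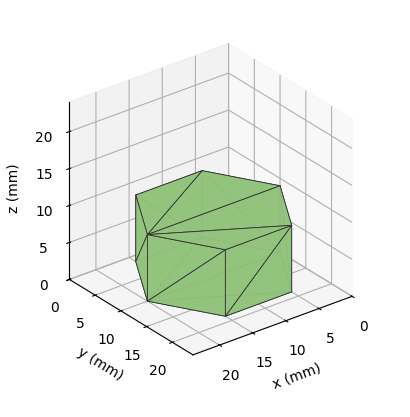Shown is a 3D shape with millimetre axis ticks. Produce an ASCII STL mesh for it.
Reading the render: the shape is a regular 6-sided prism (a cylinder approximated with 6 flat sides), circumscribed radius ≈ 10 mm, height ≈ 9 mm (dimensions read to the nearest mm from the axis ticks). For the STL, each face is triangulated and given an outward normal.

solid part
  facet normal 0.0000 0.0000 -1.0000
    outer loop
      vertex 5.0 18.7 0.0
      vertex 15.0 18.7 0.0
      vertex 20.0 10.0 0.0
    endloop
  endfacet
  facet normal 0.0000 0.0000 -1.0000
    outer loop
      vertex 0.0 10.0 0.0
      vertex 5.0 18.7 0.0
      vertex 20.0 10.0 0.0
    endloop
  endfacet
  facet normal 0.0000 0.0000 -1.0000
    outer loop
      vertex 5.0 1.3 0.0
      vertex 0.0 10.0 0.0
      vertex 20.0 10.0 0.0
    endloop
  endfacet
  facet normal 0.0000 0.0000 -1.0000
    outer loop
      vertex 15.0 1.3 0.0
      vertex 5.0 1.3 0.0
      vertex 20.0 10.0 0.0
    endloop
  endfacet
  facet normal 0.0000 0.0000 1.0000
    outer loop
      vertex 20.0 10.0 9.0
      vertex 15.0 18.7 9.0
      vertex 5.0 18.7 9.0
    endloop
  endfacet
  facet normal 0.0000 0.0000 1.0000
    outer loop
      vertex 20.0 10.0 9.0
      vertex 5.0 18.7 9.0
      vertex 0.0 10.0 9.0
    endloop
  endfacet
  facet normal 0.0000 0.0000 1.0000
    outer loop
      vertex 20.0 10.0 9.0
      vertex 0.0 10.0 9.0
      vertex 5.0 1.3 9.0
    endloop
  endfacet
  facet normal 0.0000 0.0000 1.0000
    outer loop
      vertex 20.0 10.0 9.0
      vertex 5.0 1.3 9.0
      vertex 15.0 1.3 9.0
    endloop
  endfacet
  facet normal 0.8670 0.4983 0.0000
    outer loop
      vertex 20.0 10.0 0.0
      vertex 15.0 18.7 0.0
      vertex 15.0 18.7 9.0
    endloop
  endfacet
  facet normal 0.8670 0.4983 0.0000
    outer loop
      vertex 20.0 10.0 0.0
      vertex 15.0 18.7 9.0
      vertex 20.0 10.0 9.0
    endloop
  endfacet
  facet normal 0.0000 1.0000 0.0000
    outer loop
      vertex 15.0 18.7 0.0
      vertex 5.0 18.7 0.0
      vertex 5.0 18.7 9.0
    endloop
  endfacet
  facet normal 0.0000 1.0000 0.0000
    outer loop
      vertex 15.0 18.7 0.0
      vertex 5.0 18.7 9.0
      vertex 15.0 18.7 9.0
    endloop
  endfacet
  facet normal -0.8670 0.4983 0.0000
    outer loop
      vertex 5.0 18.7 0.0
      vertex 0.0 10.0 0.0
      vertex 0.0 10.0 9.0
    endloop
  endfacet
  facet normal -0.8670 0.4983 0.0000
    outer loop
      vertex 5.0 18.7 0.0
      vertex 0.0 10.0 9.0
      vertex 5.0 18.7 9.0
    endloop
  endfacet
  facet normal -0.8670 -0.4983 0.0000
    outer loop
      vertex 0.0 10.0 0.0
      vertex 5.0 1.3 0.0
      vertex 5.0 1.3 9.0
    endloop
  endfacet
  facet normal -0.8670 -0.4983 0.0000
    outer loop
      vertex 0.0 10.0 0.0
      vertex 5.0 1.3 9.0
      vertex 0.0 10.0 9.0
    endloop
  endfacet
  facet normal 0.0000 -1.0000 0.0000
    outer loop
      vertex 5.0 1.3 0.0
      vertex 15.0 1.3 0.0
      vertex 15.0 1.3 9.0
    endloop
  endfacet
  facet normal 0.0000 -1.0000 0.0000
    outer loop
      vertex 5.0 1.3 0.0
      vertex 15.0 1.3 9.0
      vertex 5.0 1.3 9.0
    endloop
  endfacet
  facet normal 0.8670 -0.4983 0.0000
    outer loop
      vertex 15.0 1.3 0.0
      vertex 20.0 10.0 0.0
      vertex 20.0 10.0 9.0
    endloop
  endfacet
  facet normal 0.8670 -0.4983 0.0000
    outer loop
      vertex 15.0 1.3 0.0
      vertex 20.0 10.0 9.0
      vertex 15.0 1.3 9.0
    endloop
  endfacet
endsolid part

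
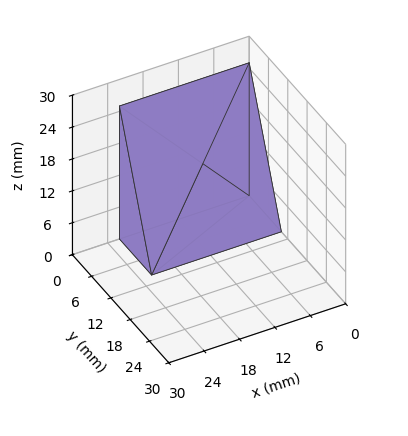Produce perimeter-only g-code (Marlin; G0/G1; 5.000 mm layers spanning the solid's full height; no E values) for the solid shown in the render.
Reading the render: the shape is a wedge (ramp): 22 × 10 mm base, rising to 25 mm along the y=0 edge and sloping linearly to z=0 at y=10 (dimensions read to the nearest mm from the axis ticks). For the g-code, the solid's height is divided into equal slices at the stated Δz and each level perimeter traced with G1 moves after a G0 lift.

; perimeter-only toolpath
G21 ; units = mm
G90 ; absolute positioning
G28 ; home
; layer 1
G0 Z5.000
G0 X0.000 Y0.000
G1 X22.000 Y0.000
G1 X22.000 Y8.000
G1 X0.000 Y8.000
G1 X0.000 Y0.000
; layer 2
G0 Z10.000
G0 X0.000 Y0.000
G1 X22.000 Y0.000
G1 X22.000 Y6.000
G1 X0.000 Y6.000
G1 X0.000 Y0.000
; layer 3
G0 Z15.000
G0 X0.000 Y0.000
G1 X22.000 Y0.000
G1 X22.000 Y4.000
G1 X0.000 Y4.000
G1 X0.000 Y0.000
; layer 4
G0 Z20.000
G0 X0.000 Y0.000
G1 X22.000 Y0.000
G1 X22.000 Y2.000
G1 X0.000 Y2.000
G1 X0.000 Y0.000
M2 ; end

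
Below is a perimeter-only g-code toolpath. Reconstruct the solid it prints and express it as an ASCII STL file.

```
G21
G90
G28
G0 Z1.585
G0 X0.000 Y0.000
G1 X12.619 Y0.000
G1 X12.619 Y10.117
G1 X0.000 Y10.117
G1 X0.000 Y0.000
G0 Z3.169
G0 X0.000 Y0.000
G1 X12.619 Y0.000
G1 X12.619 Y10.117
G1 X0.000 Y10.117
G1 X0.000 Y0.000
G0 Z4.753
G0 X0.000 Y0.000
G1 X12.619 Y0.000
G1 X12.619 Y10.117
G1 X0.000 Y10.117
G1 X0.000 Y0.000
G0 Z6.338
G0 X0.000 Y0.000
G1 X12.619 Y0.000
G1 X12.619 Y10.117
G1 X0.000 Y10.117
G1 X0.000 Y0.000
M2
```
solid part
  facet normal 0.0000 0.0000 -1.0000
    outer loop
      vertex 12.619 10.117 0.000
      vertex 12.619 0.000 0.000
      vertex 0.000 0.000 0.000
    endloop
  endfacet
  facet normal 0.0000 0.0000 -1.0000
    outer loop
      vertex 0.000 10.117 0.000
      vertex 12.619 10.117 0.000
      vertex 0.000 0.000 0.000
    endloop
  endfacet
  facet normal 0.0000 0.0000 1.0000
    outer loop
      vertex 0.000 0.000 6.338
      vertex 12.619 0.000 6.338
      vertex 12.619 10.117 6.338
    endloop
  endfacet
  facet normal 0.0000 0.0000 1.0000
    outer loop
      vertex 0.000 0.000 6.338
      vertex 12.619 10.117 6.338
      vertex 0.000 10.117 6.338
    endloop
  endfacet
  facet normal 0.0000 -1.0000 0.0000
    outer loop
      vertex 0.000 0.000 0.000
      vertex 12.619 0.000 0.000
      vertex 12.619 0.000 6.338
    endloop
  endfacet
  facet normal 0.0000 -1.0000 0.0000
    outer loop
      vertex 0.000 0.000 0.000
      vertex 12.619 0.000 6.338
      vertex 0.000 0.000 6.338
    endloop
  endfacet
  facet normal 0.0000 1.0000 0.0000
    outer loop
      vertex 12.619 10.117 6.338
      vertex 12.619 10.117 0.000
      vertex 0.000 10.117 0.000
    endloop
  endfacet
  facet normal 0.0000 1.0000 0.0000
    outer loop
      vertex 0.000 10.117 6.338
      vertex 12.619 10.117 6.338
      vertex 0.000 10.117 0.000
    endloop
  endfacet
  facet normal -1.0000 0.0000 0.0000
    outer loop
      vertex 0.000 10.117 6.338
      vertex 0.000 10.117 0.000
      vertex 0.000 0.000 0.000
    endloop
  endfacet
  facet normal -1.0000 0.0000 0.0000
    outer loop
      vertex 0.000 0.000 6.338
      vertex 0.000 10.117 6.338
      vertex 0.000 0.000 0.000
    endloop
  endfacet
  facet normal 1.0000 0.0000 0.0000
    outer loop
      vertex 12.619 0.000 0.000
      vertex 12.619 10.117 0.000
      vertex 12.619 10.117 6.338
    endloop
  endfacet
  facet normal 1.0000 0.0000 0.0000
    outer loop
      vertex 12.619 0.000 0.000
      vertex 12.619 10.117 6.338
      vertex 12.619 0.000 6.338
    endloop
  endfacet
endsolid part

The G0 Z moves step by Δz≈1.585 mm. Every layer's G1 loop is the same polygon, so the solid is a straight extrusion of it from z=0 to z≈6.34. Closing with flat bottom and top caps and triangulating gives 12 facets — a rectangular box, roughly 12.6 × 10.1 mm footprint and 6.34 mm tall.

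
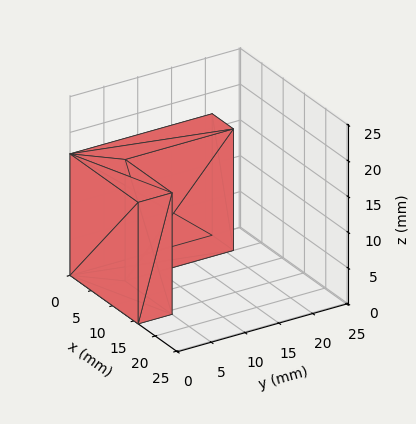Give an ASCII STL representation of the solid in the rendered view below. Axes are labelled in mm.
Reading the render: the shape is an L-shaped prism: outer 16 × 21 mm, arm thicknesses ≈ 5 mm (horizontal) and 5 mm (vertical), extruded 17 mm in z (dimensions read to the nearest mm from the axis ticks). For the STL, each face is triangulated and given an outward normal.

solid part
  facet normal 0.0000 0.0000 -1.0000
    outer loop
      vertex 16.00 5.00 0.00
      vertex 16.00 0.00 0.00
      vertex 0.00 0.00 0.00
    endloop
  endfacet
  facet normal 0.0000 0.0000 -1.0000
    outer loop
      vertex 5.00 5.00 0.00
      vertex 16.00 5.00 0.00
      vertex 0.00 0.00 0.00
    endloop
  endfacet
  facet normal 0.0000 0.0000 -1.0000
    outer loop
      vertex 5.00 21.00 0.00
      vertex 5.00 5.00 0.00
      vertex 0.00 0.00 0.00
    endloop
  endfacet
  facet normal 0.0000 0.0000 -1.0000
    outer loop
      vertex 0.00 21.00 0.00
      vertex 5.00 21.00 0.00
      vertex 0.00 0.00 0.00
    endloop
  endfacet
  facet normal 0.0000 0.0000 1.0000
    outer loop
      vertex 0.00 0.00 17.00
      vertex 16.00 0.00 17.00
      vertex 16.00 5.00 17.00
    endloop
  endfacet
  facet normal 0.0000 0.0000 1.0000
    outer loop
      vertex 0.00 0.00 17.00
      vertex 16.00 5.00 17.00
      vertex 5.00 5.00 17.00
    endloop
  endfacet
  facet normal 0.0000 0.0000 1.0000
    outer loop
      vertex 0.00 0.00 17.00
      vertex 5.00 5.00 17.00
      vertex 5.00 21.00 17.00
    endloop
  endfacet
  facet normal 0.0000 0.0000 1.0000
    outer loop
      vertex 0.00 0.00 17.00
      vertex 5.00 21.00 17.00
      vertex 0.00 21.00 17.00
    endloop
  endfacet
  facet normal 0.0000 -1.0000 0.0000
    outer loop
      vertex 0.00 0.00 0.00
      vertex 16.00 0.00 0.00
      vertex 16.00 0.00 17.00
    endloop
  endfacet
  facet normal 0.0000 -1.0000 0.0000
    outer loop
      vertex 0.00 0.00 0.00
      vertex 16.00 0.00 17.00
      vertex 0.00 0.00 17.00
    endloop
  endfacet
  facet normal 1.0000 0.0000 0.0000
    outer loop
      vertex 16.00 0.00 0.00
      vertex 16.00 5.00 0.00
      vertex 16.00 5.00 17.00
    endloop
  endfacet
  facet normal 1.0000 0.0000 0.0000
    outer loop
      vertex 16.00 0.00 0.00
      vertex 16.00 5.00 17.00
      vertex 16.00 0.00 17.00
    endloop
  endfacet
  facet normal 0.0000 1.0000 0.0000
    outer loop
      vertex 16.00 5.00 0.00
      vertex 5.00 5.00 0.00
      vertex 5.00 5.00 17.00
    endloop
  endfacet
  facet normal 0.0000 1.0000 0.0000
    outer loop
      vertex 16.00 5.00 0.00
      vertex 5.00 5.00 17.00
      vertex 16.00 5.00 17.00
    endloop
  endfacet
  facet normal 1.0000 0.0000 0.0000
    outer loop
      vertex 5.00 5.00 0.00
      vertex 5.00 21.00 0.00
      vertex 5.00 21.00 17.00
    endloop
  endfacet
  facet normal 1.0000 0.0000 0.0000
    outer loop
      vertex 5.00 5.00 0.00
      vertex 5.00 21.00 17.00
      vertex 5.00 5.00 17.00
    endloop
  endfacet
  facet normal 0.0000 1.0000 0.0000
    outer loop
      vertex 5.00 21.00 0.00
      vertex 0.00 21.00 0.00
      vertex 0.00 21.00 17.00
    endloop
  endfacet
  facet normal 0.0000 1.0000 0.0000
    outer loop
      vertex 5.00 21.00 0.00
      vertex 0.00 21.00 17.00
      vertex 5.00 21.00 17.00
    endloop
  endfacet
  facet normal -1.0000 0.0000 0.0000
    outer loop
      vertex 0.00 21.00 0.00
      vertex 0.00 0.00 0.00
      vertex 0.00 0.00 17.00
    endloop
  endfacet
  facet normal -1.0000 0.0000 0.0000
    outer loop
      vertex 0.00 21.00 0.00
      vertex 0.00 0.00 17.00
      vertex 0.00 21.00 17.00
    endloop
  endfacet
endsolid part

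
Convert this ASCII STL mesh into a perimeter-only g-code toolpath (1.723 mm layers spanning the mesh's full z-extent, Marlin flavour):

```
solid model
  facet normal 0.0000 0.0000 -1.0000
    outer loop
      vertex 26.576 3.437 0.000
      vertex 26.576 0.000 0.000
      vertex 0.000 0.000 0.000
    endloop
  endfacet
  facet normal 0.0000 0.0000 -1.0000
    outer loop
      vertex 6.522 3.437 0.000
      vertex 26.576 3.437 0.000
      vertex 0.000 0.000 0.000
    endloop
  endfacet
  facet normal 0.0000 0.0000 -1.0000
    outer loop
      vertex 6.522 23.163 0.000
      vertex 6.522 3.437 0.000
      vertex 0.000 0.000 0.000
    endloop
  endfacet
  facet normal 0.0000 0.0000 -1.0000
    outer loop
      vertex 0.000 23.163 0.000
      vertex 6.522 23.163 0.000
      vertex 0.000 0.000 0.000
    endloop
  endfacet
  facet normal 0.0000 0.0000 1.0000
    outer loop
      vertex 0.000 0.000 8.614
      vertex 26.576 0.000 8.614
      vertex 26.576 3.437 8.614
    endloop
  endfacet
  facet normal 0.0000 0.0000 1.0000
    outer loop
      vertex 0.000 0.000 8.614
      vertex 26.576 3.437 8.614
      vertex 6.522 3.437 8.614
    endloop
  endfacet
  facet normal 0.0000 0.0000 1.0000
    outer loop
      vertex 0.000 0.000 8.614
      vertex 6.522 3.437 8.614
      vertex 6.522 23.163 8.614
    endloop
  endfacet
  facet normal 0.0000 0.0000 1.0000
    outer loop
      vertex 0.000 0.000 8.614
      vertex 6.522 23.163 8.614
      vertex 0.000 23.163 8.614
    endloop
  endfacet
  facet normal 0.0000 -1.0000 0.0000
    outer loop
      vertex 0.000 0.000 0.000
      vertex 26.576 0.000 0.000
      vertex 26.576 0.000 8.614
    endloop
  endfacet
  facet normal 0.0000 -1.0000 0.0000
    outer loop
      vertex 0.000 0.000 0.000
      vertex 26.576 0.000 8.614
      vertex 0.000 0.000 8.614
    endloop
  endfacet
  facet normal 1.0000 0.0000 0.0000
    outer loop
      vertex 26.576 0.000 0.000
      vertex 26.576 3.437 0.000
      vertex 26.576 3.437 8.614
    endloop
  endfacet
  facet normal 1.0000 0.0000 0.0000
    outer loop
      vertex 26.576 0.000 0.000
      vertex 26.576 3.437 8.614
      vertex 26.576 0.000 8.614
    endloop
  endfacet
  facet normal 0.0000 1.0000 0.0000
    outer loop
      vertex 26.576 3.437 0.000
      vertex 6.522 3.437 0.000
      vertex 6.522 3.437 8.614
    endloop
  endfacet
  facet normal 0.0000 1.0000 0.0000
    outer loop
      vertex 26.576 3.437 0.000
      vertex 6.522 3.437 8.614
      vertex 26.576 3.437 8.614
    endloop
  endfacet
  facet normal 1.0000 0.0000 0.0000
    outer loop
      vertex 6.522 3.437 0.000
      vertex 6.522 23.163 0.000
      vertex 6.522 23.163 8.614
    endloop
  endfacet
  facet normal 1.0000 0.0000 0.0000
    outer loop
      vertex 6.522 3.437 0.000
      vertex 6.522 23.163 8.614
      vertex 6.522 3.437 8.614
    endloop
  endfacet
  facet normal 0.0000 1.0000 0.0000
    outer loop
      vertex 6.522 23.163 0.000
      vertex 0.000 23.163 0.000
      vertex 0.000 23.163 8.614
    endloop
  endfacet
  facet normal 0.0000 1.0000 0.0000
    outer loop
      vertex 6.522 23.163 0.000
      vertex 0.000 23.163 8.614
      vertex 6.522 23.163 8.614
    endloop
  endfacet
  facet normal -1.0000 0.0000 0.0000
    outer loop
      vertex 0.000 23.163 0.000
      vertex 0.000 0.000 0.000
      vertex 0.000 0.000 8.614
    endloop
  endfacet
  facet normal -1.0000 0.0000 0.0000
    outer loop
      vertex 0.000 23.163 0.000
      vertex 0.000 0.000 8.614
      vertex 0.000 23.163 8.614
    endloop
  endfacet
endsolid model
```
; perimeter-only toolpath
G21 ; units = mm
G90 ; absolute positioning
G28 ; home
; layer 1
G0 Z1.723
G0 X0.000 Y0.000
G1 X26.576 Y0.000
G1 X26.576 Y3.437
G1 X6.522 Y3.437
G1 X6.522 Y23.163
G1 X0.000 Y23.163
G1 X0.000 Y0.000
; layer 2
G0 Z3.446
G0 X0.000 Y0.000
G1 X26.576 Y0.000
G1 X26.576 Y3.437
G1 X6.522 Y3.437
G1 X6.522 Y23.163
G1 X0.000 Y23.163
G1 X0.000 Y0.000
; layer 3
G0 Z5.168
G0 X0.000 Y0.000
G1 X26.576 Y0.000
G1 X26.576 Y3.437
G1 X6.522 Y3.437
G1 X6.522 Y23.163
G1 X0.000 Y23.163
G1 X0.000 Y0.000
; layer 4
G0 Z6.891
G0 X0.000 Y0.000
G1 X26.576 Y0.000
G1 X26.576 Y3.437
G1 X6.522 Y3.437
G1 X6.522 Y23.163
G1 X0.000 Y23.163
G1 X0.000 Y0.000
; layer 5
G0 Z8.614
G0 X0.000 Y0.000
G1 X26.576 Y0.000
G1 X26.576 Y3.437
G1 X6.522 Y3.437
G1 X6.522 Y23.163
G1 X0.000 Y23.163
G1 X0.000 Y0.000
M2 ; end

The solid is an L-shaped prism: outer 26.6 × 23.2 mm, arm thicknesses ≈ 3.44 mm (horizontal) and 6.52 mm (vertical), extruded 8.61 mm in z. Slicing at Δz = 1.723 mm — 5 equal slices spanning the solid's height, so layer i sits at z = i·h/5 — gives 5 non-empty perimeters. Each is a 6-segment closed polygon; G0 lifts to the layer z and rapids to the start vertex, then G1 traces the edges.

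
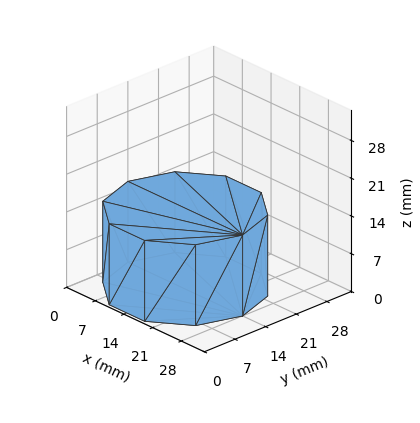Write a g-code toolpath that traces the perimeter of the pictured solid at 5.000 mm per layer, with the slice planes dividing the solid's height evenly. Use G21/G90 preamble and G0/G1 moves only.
Reading the render: the shape is a regular 10-sided prism (a cylinder approximated with 10 flat sides), circumscribed radius ≈ 14 mm, height ≈ 15 mm (dimensions read to the nearest mm from the axis ticks). For the g-code, the solid's height is divided into equal slices at the stated Δz and each level perimeter traced with G1 moves after a G0 lift.

; perimeter-only toolpath
G21 ; units = mm
G90 ; absolute positioning
G28 ; home
; layer 1
G0 Z5.000
G0 X28.000 Y14.000
G1 X25.326 Y22.229
G1 X18.326 Y27.315
G1 X9.674 Y27.315
G1 X2.674 Y22.229
G1 X0.000 Y14.000
G1 X2.674 Y5.771
G1 X9.674 Y0.685
G1 X18.326 Y0.685
G1 X25.326 Y5.771
G1 X28.000 Y14.000
; layer 2
G0 Z10.000
G0 X28.000 Y14.000
G1 X25.326 Y22.229
G1 X18.326 Y27.315
G1 X9.674 Y27.315
G1 X2.674 Y22.229
G1 X0.000 Y14.000
G1 X2.674 Y5.771
G1 X9.674 Y0.685
G1 X18.326 Y0.685
G1 X25.326 Y5.771
G1 X28.000 Y14.000
; layer 3
G0 Z15.000
G0 X28.000 Y14.000
G1 X25.326 Y22.229
G1 X18.326 Y27.315
G1 X9.674 Y27.315
G1 X2.674 Y22.229
G1 X0.000 Y14.000
G1 X2.674 Y5.771
G1 X9.674 Y0.685
G1 X18.326 Y0.685
G1 X25.326 Y5.771
G1 X28.000 Y14.000
M2 ; end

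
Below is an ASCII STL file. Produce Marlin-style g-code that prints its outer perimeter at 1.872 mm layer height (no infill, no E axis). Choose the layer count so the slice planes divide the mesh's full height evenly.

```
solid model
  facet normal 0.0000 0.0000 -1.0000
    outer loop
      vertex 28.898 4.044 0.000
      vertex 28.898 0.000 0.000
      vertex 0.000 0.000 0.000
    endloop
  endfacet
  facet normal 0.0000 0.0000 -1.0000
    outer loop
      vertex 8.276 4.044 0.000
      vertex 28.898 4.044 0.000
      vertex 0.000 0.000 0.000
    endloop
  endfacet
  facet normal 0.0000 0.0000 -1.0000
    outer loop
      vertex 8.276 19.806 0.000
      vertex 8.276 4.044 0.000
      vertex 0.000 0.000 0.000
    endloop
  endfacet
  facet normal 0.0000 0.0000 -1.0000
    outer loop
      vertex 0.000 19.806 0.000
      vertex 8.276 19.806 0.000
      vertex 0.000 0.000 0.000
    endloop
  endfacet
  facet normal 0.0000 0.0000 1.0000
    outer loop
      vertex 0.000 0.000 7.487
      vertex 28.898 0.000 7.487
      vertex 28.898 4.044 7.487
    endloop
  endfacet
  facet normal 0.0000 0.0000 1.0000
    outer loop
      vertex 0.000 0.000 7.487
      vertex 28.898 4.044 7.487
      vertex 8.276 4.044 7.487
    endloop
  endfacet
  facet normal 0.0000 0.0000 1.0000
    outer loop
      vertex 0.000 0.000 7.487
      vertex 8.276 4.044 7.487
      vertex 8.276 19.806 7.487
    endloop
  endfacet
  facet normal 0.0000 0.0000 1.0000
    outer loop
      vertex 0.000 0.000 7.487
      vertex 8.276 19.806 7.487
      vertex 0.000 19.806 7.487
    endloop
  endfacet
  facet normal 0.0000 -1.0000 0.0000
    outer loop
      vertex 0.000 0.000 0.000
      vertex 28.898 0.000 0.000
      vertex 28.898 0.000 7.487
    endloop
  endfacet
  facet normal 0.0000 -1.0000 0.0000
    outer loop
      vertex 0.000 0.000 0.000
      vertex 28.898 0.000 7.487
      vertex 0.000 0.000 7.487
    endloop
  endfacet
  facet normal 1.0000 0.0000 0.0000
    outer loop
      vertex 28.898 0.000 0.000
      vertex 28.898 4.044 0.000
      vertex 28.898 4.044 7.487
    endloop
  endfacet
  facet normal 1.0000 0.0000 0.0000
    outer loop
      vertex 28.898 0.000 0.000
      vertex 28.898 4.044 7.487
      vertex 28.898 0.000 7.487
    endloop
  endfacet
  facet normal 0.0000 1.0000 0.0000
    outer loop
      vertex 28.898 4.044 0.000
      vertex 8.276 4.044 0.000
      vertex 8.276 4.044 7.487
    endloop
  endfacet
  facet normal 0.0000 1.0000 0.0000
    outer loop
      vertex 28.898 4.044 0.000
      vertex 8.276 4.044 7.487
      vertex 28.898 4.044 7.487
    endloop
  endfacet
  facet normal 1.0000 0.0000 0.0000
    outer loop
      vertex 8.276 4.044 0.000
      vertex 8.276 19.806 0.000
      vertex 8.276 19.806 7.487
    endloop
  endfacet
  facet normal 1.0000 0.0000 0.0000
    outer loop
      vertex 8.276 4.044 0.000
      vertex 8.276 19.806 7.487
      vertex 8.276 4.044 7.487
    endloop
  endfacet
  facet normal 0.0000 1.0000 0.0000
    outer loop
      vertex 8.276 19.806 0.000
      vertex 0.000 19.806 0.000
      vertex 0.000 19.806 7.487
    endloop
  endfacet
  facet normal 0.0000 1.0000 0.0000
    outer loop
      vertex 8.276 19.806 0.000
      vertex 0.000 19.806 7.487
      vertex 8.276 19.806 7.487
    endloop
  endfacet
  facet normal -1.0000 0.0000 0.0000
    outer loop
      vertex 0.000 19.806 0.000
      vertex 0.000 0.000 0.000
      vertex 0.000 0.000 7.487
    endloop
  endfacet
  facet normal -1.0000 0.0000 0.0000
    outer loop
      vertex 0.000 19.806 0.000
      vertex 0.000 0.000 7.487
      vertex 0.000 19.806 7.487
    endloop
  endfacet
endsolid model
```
; perimeter-only toolpath
G21 ; units = mm
G90 ; absolute positioning
G28 ; home
; layer 1
G0 Z1.872
G0 X0.000 Y0.000
G1 X28.898 Y0.000
G1 X28.898 Y4.044
G1 X8.276 Y4.044
G1 X8.276 Y19.806
G1 X0.000 Y19.806
G1 X0.000 Y0.000
; layer 2
G0 Z3.744
G0 X0.000 Y0.000
G1 X28.898 Y0.000
G1 X28.898 Y4.044
G1 X8.276 Y4.044
G1 X8.276 Y19.806
G1 X0.000 Y19.806
G1 X0.000 Y0.000
; layer 3
G0 Z5.615
G0 X0.000 Y0.000
G1 X28.898 Y0.000
G1 X28.898 Y4.044
G1 X8.276 Y4.044
G1 X8.276 Y19.806
G1 X0.000 Y19.806
G1 X0.000 Y0.000
; layer 4
G0 Z7.487
G0 X0.000 Y0.000
G1 X28.898 Y0.000
G1 X28.898 Y4.044
G1 X8.276 Y4.044
G1 X8.276 Y19.806
G1 X0.000 Y19.806
G1 X0.000 Y0.000
M2 ; end

The solid is an L-shaped prism: outer 28.9 × 19.8 mm, arm thicknesses ≈ 4.04 mm (horizontal) and 8.28 mm (vertical), extruded 7.49 mm in z. Slicing at Δz = 1.872 mm — 4 equal slices spanning the solid's height, so layer i sits at z = i·h/4 — gives 4 non-empty perimeters. Each is a 6-segment closed polygon; G0 lifts to the layer z and rapids to the start vertex, then G1 traces the edges.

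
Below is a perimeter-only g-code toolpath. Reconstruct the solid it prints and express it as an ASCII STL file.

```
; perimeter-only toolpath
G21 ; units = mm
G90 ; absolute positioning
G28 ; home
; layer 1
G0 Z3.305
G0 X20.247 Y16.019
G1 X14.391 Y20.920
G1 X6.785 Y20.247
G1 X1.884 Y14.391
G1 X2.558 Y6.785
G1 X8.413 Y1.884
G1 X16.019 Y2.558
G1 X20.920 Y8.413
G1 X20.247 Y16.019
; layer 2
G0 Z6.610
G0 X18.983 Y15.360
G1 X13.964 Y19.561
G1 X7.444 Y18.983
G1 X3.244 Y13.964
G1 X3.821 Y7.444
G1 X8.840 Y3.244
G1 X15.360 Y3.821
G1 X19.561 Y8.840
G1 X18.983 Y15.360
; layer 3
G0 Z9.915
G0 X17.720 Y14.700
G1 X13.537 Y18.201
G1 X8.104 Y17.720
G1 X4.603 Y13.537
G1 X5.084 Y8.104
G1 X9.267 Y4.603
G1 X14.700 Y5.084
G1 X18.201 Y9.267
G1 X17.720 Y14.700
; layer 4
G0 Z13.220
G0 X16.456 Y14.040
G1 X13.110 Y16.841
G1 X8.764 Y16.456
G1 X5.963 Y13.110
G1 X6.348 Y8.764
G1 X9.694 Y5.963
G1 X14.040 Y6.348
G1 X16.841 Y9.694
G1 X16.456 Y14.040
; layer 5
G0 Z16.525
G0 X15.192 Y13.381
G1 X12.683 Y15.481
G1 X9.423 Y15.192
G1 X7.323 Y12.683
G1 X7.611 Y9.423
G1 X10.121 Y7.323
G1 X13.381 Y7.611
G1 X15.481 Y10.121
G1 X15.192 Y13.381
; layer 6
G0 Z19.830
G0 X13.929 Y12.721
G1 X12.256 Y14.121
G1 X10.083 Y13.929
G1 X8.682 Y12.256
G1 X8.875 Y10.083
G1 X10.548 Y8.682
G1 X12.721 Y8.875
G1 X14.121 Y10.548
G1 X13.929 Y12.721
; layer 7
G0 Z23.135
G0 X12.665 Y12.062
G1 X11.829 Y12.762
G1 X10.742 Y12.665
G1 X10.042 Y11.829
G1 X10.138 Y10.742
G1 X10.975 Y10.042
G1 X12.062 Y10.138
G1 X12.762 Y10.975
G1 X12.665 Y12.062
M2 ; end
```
solid part
  facet normal 0.0000 0.0000 -1.0000
    outer loop
      vertex 6.125 21.510 0.000
      vertex 14.818 22.280 0.000
      vertex 21.510 16.679 0.000
    endloop
  endfacet
  facet normal 0.0000 0.0000 -1.0000
    outer loop
      vertex 0.524 14.818 0.000
      vertex 6.125 21.510 0.000
      vertex 21.510 16.679 0.000
    endloop
  endfacet
  facet normal 0.0000 0.0000 -1.0000
    outer loop
      vertex 1.294 6.125 0.000
      vertex 0.524 14.818 0.000
      vertex 21.510 16.679 0.000
    endloop
  endfacet
  facet normal 0.0000 0.0000 -1.0000
    outer loop
      vertex 7.986 0.524 0.000
      vertex 1.294 6.125 0.000
      vertex 21.510 16.679 0.000
    endloop
  endfacet
  facet normal 0.0000 0.0000 -1.0000
    outer loop
      vertex 16.679 1.294 0.000
      vertex 7.986 0.524 0.000
      vertex 21.510 16.679 0.000
    endloop
  endfacet
  facet normal 0.0000 0.0000 -1.0000
    outer loop
      vertex 22.280 7.986 0.000
      vertex 16.679 1.294 0.000
      vertex 21.510 16.679 0.000
    endloop
  endfacet
  facet normal 0.5962 0.7124 0.3701
    outer loop
      vertex 21.510 16.679 0.000
      vertex 14.818 22.280 0.000
      vertex 11.402 11.402 26.440
    endloop
  endfacet
  facet normal -0.0820 0.9254 0.3701
    outer loop
      vertex 14.818 22.280 0.000
      vertex 6.125 21.510 0.000
      vertex 11.402 11.402 26.440
    endloop
  endfacet
  facet normal -0.7124 0.5962 0.3701
    outer loop
      vertex 6.125 21.510 0.000
      vertex 0.524 14.818 0.000
      vertex 11.402 11.402 26.440
    endloop
  endfacet
  facet normal -0.9254 -0.0820 0.3701
    outer loop
      vertex 0.524 14.818 0.000
      vertex 1.294 6.125 0.000
      vertex 11.402 11.402 26.440
    endloop
  endfacet
  facet normal -0.5962 -0.7124 0.3701
    outer loop
      vertex 1.294 6.125 0.000
      vertex 7.986 0.524 0.000
      vertex 11.402 11.402 26.440
    endloop
  endfacet
  facet normal 0.0820 -0.9254 0.3701
    outer loop
      vertex 7.986 0.524 0.000
      vertex 16.679 1.294 0.000
      vertex 11.402 11.402 26.440
    endloop
  endfacet
  facet normal 0.7124 -0.5962 0.3701
    outer loop
      vertex 16.679 1.294 0.000
      vertex 22.280 7.986 0.000
      vertex 11.402 11.402 26.440
    endloop
  endfacet
  facet normal 0.9254 0.0820 0.3701
    outer loop
      vertex 22.280 7.986 0.000
      vertex 21.510 16.679 0.000
      vertex 11.402 11.402 26.440
    endloop
  endfacet
endsolid part

The G0 Z moves step by Δz≈3.305 mm. The G1 loops shrink linearly with z, so the solid tapers from its base footprint up to z≈26.4. Closing with a flat bottom cap and the tapered top and triangulating gives 14 facets — a regular 8-sided pyramid, base circumscribed radius ≈ 11.4 mm, apex at z ≈ 26.4 mm.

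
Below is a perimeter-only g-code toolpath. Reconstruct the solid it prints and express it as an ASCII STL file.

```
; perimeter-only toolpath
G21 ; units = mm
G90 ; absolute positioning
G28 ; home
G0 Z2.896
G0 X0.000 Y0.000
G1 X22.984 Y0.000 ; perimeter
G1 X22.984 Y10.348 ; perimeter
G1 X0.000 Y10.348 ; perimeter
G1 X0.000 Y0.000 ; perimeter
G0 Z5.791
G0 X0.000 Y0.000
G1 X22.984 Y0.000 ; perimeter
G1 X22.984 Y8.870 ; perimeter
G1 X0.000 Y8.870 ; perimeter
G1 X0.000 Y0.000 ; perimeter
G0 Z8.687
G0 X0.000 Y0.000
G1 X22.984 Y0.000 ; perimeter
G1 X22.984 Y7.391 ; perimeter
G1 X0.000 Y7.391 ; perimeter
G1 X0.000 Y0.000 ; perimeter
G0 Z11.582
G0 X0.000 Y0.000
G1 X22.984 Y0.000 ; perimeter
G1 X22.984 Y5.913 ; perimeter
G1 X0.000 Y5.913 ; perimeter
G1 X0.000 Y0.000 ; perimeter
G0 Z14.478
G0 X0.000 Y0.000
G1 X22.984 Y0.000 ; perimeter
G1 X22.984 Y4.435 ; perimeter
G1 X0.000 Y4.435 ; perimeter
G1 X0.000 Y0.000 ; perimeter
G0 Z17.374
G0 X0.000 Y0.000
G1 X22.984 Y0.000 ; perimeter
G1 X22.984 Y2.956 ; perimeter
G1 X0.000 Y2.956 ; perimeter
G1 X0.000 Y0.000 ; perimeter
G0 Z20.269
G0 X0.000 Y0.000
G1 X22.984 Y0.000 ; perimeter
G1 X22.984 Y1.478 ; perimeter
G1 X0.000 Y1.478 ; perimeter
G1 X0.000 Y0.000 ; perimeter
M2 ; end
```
solid part
  facet normal 0.0000 0.0000 -1.0000
    outer loop
      vertex 22.984 11.826 0.000
      vertex 22.984 0.000 0.000
      vertex 0.000 0.000 0.000
    endloop
  endfacet
  facet normal 0.0000 0.0000 -1.0000
    outer loop
      vertex 0.000 11.826 0.000
      vertex 22.984 11.826 0.000
      vertex 0.000 0.000 0.000
    endloop
  endfacet
  facet normal 0.0000 -1.0000 0.0000
    outer loop
      vertex 0.000 0.000 0.000
      vertex 22.984 0.000 0.000
      vertex 22.984 0.000 23.165
    endloop
  endfacet
  facet normal 0.0000 -1.0000 0.0000
    outer loop
      vertex 0.000 0.000 0.000
      vertex 22.984 0.000 23.165
      vertex 0.000 0.000 23.165
    endloop
  endfacet
  facet normal 0.0000 0.8907 0.4547
    outer loop
      vertex 0.000 0.000 23.165
      vertex 22.984 0.000 23.165
      vertex 22.984 11.826 0.000
    endloop
  endfacet
  facet normal 0.0000 0.8907 0.4547
    outer loop
      vertex 0.000 0.000 23.165
      vertex 22.984 11.826 0.000
      vertex 0.000 11.826 0.000
    endloop
  endfacet
  facet normal -1.0000 0.0000 0.0000
    outer loop
      vertex 0.000 0.000 23.165
      vertex 0.000 11.826 0.000
      vertex 0.000 0.000 0.000
    endloop
  endfacet
  facet normal 1.0000 0.0000 0.0000
    outer loop
      vertex 22.984 0.000 0.000
      vertex 22.984 11.826 0.000
      vertex 22.984 0.000 23.165
    endloop
  endfacet
endsolid part

The G0 Z moves step by Δz≈2.896 mm. The G1 loops shrink linearly with z, so the solid tapers from its base footprint up to z≈23.2. Closing with a flat bottom cap and the tapered top and triangulating gives 8 facets — a wedge (ramp): 23 × 11.8 mm base, rising to 23.2 mm along the y=0 edge and sloping linearly to z=0 at y=11.8.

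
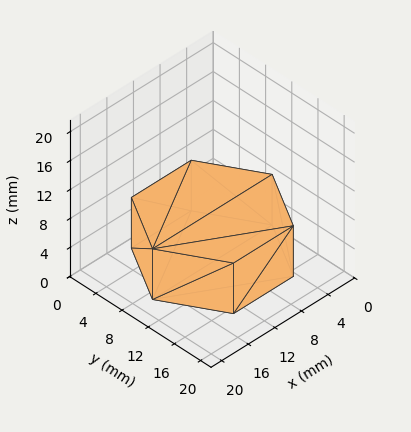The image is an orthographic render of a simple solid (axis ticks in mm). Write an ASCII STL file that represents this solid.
Reading the render: the shape is a regular 6-sided prism (a cylinder approximated with 6 flat sides), circumscribed radius ≈ 9 mm, height ≈ 7 mm (dimensions read to the nearest mm from the axis ticks). For the STL, each face is triangulated and given an outward normal.

solid part
  facet normal 0.0000 0.0000 -1.0000
    outer loop
      vertex 4.5 16.8 0.0
      vertex 13.5 16.8 0.0
      vertex 18.0 9.0 0.0
    endloop
  endfacet
  facet normal 0.0000 0.0000 -1.0000
    outer loop
      vertex 0.0 9.0 0.0
      vertex 4.5 16.8 0.0
      vertex 18.0 9.0 0.0
    endloop
  endfacet
  facet normal 0.0000 0.0000 -1.0000
    outer loop
      vertex 4.5 1.2 0.0
      vertex 0.0 9.0 0.0
      vertex 18.0 9.0 0.0
    endloop
  endfacet
  facet normal 0.0000 0.0000 -1.0000
    outer loop
      vertex 13.5 1.2 0.0
      vertex 4.5 1.2 0.0
      vertex 18.0 9.0 0.0
    endloop
  endfacet
  facet normal 0.0000 0.0000 1.0000
    outer loop
      vertex 18.0 9.0 7.0
      vertex 13.5 16.8 7.0
      vertex 4.5 16.8 7.0
    endloop
  endfacet
  facet normal 0.0000 0.0000 1.0000
    outer loop
      vertex 18.0 9.0 7.0
      vertex 4.5 16.8 7.0
      vertex 0.0 9.0 7.0
    endloop
  endfacet
  facet normal 0.0000 0.0000 1.0000
    outer loop
      vertex 18.0 9.0 7.0
      vertex 0.0 9.0 7.0
      vertex 4.5 1.2 7.0
    endloop
  endfacet
  facet normal 0.0000 0.0000 1.0000
    outer loop
      vertex 18.0 9.0 7.0
      vertex 4.5 1.2 7.0
      vertex 13.5 1.2 7.0
    endloop
  endfacet
  facet normal 0.8662 0.4997 0.0000
    outer loop
      vertex 18.0 9.0 0.0
      vertex 13.5 16.8 0.0
      vertex 13.5 16.8 7.0
    endloop
  endfacet
  facet normal 0.8662 0.4997 0.0000
    outer loop
      vertex 18.0 9.0 0.0
      vertex 13.5 16.8 7.0
      vertex 18.0 9.0 7.0
    endloop
  endfacet
  facet normal 0.0000 1.0000 0.0000
    outer loop
      vertex 13.5 16.8 0.0
      vertex 4.5 16.8 0.0
      vertex 4.5 16.8 7.0
    endloop
  endfacet
  facet normal 0.0000 1.0000 0.0000
    outer loop
      vertex 13.5 16.8 0.0
      vertex 4.5 16.8 7.0
      vertex 13.5 16.8 7.0
    endloop
  endfacet
  facet normal -0.8662 0.4997 0.0000
    outer loop
      vertex 4.5 16.8 0.0
      vertex 0.0 9.0 0.0
      vertex 0.0 9.0 7.0
    endloop
  endfacet
  facet normal -0.8662 0.4997 0.0000
    outer loop
      vertex 4.5 16.8 0.0
      vertex 0.0 9.0 7.0
      vertex 4.5 16.8 7.0
    endloop
  endfacet
  facet normal -0.8662 -0.4997 0.0000
    outer loop
      vertex 0.0 9.0 0.0
      vertex 4.5 1.2 0.0
      vertex 4.5 1.2 7.0
    endloop
  endfacet
  facet normal -0.8662 -0.4997 0.0000
    outer loop
      vertex 0.0 9.0 0.0
      vertex 4.5 1.2 7.0
      vertex 0.0 9.0 7.0
    endloop
  endfacet
  facet normal 0.0000 -1.0000 0.0000
    outer loop
      vertex 4.5 1.2 0.0
      vertex 13.5 1.2 0.0
      vertex 13.5 1.2 7.0
    endloop
  endfacet
  facet normal 0.0000 -1.0000 0.0000
    outer loop
      vertex 4.5 1.2 0.0
      vertex 13.5 1.2 7.0
      vertex 4.5 1.2 7.0
    endloop
  endfacet
  facet normal 0.8662 -0.4997 0.0000
    outer loop
      vertex 13.5 1.2 0.0
      vertex 18.0 9.0 0.0
      vertex 18.0 9.0 7.0
    endloop
  endfacet
  facet normal 0.8662 -0.4997 0.0000
    outer loop
      vertex 13.5 1.2 0.0
      vertex 18.0 9.0 7.0
      vertex 13.5 1.2 7.0
    endloop
  endfacet
endsolid part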